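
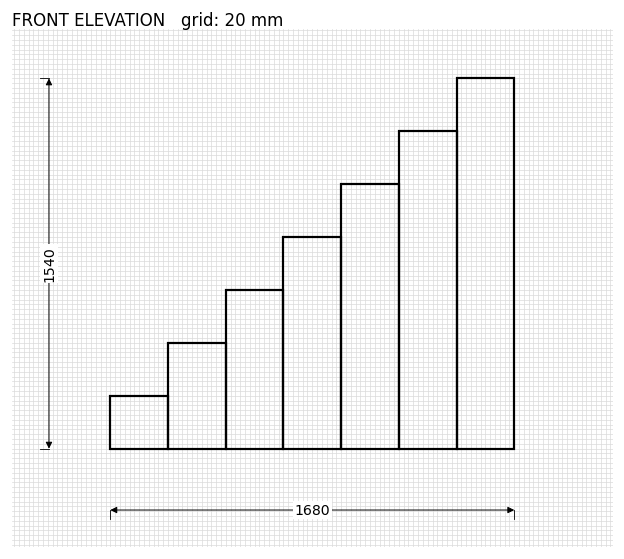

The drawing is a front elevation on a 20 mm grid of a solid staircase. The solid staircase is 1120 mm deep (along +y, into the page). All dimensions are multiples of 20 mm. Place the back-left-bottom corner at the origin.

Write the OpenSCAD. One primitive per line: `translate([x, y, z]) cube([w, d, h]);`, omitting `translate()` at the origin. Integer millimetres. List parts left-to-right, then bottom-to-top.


cube([240, 1120, 220]);
translate([240, 0, 0]) cube([240, 1120, 440]);
translate([480, 0, 0]) cube([240, 1120, 660]);
translate([720, 0, 0]) cube([240, 1120, 880]);
translate([960, 0, 0]) cube([240, 1120, 1100]);
translate([1200, 0, 0]) cube([240, 1120, 1320]);
translate([1440, 0, 0]) cube([240, 1120, 1540]);


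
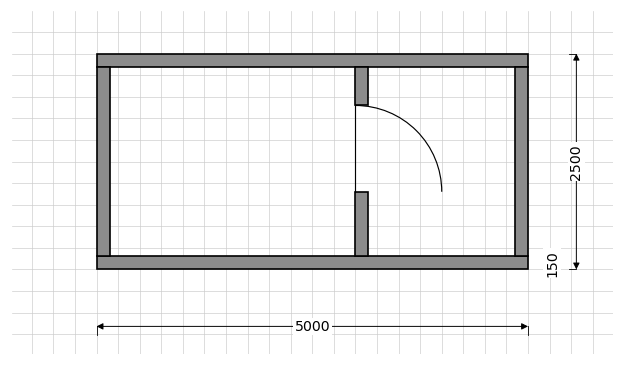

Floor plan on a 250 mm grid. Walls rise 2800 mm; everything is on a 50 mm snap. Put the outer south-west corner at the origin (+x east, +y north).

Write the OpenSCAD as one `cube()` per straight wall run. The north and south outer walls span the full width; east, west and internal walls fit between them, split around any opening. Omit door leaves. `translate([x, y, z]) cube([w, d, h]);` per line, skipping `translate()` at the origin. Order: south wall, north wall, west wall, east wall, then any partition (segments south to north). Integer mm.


cube([5000, 150, 2800]);
translate([0, 2350, 0]) cube([5000, 150, 2800]);
translate([0, 150, 0]) cube([150, 2200, 2800]);
translate([4850, 150, 0]) cube([150, 2200, 2800]);
translate([3000, 150, 0]) cube([150, 750, 2800]);
translate([3000, 1900, 0]) cube([150, 450, 2800]);


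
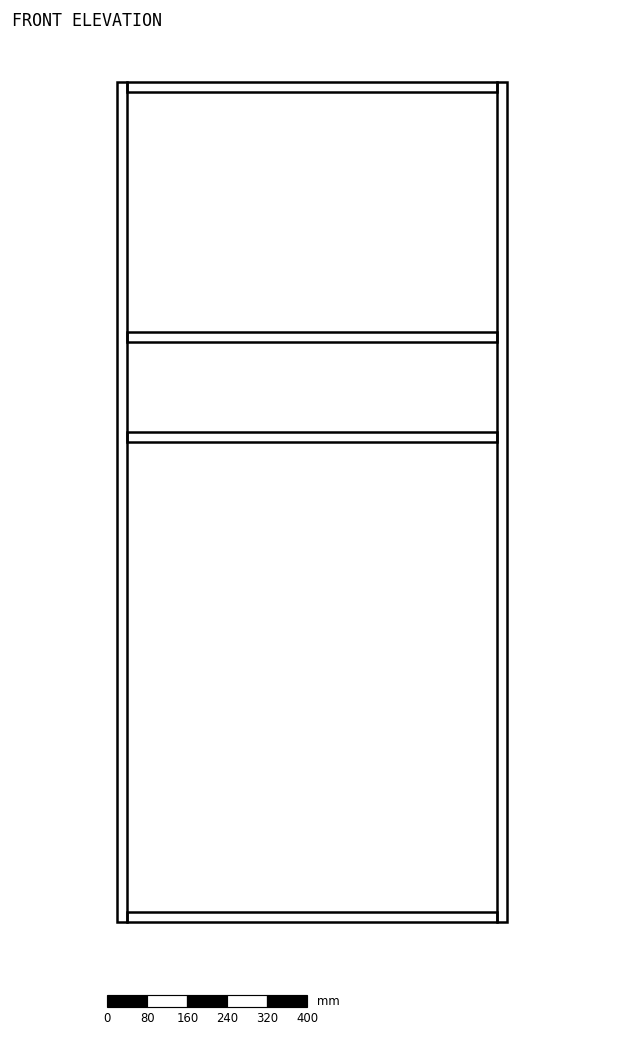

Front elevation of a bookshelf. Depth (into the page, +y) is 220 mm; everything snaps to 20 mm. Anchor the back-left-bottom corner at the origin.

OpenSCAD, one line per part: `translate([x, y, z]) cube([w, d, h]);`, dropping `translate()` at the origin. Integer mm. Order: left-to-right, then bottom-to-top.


cube([20, 220, 1680]);
translate([20, 0, 0]) cube([740, 220, 20]);
translate([20, 0, 960]) cube([740, 220, 20]);
translate([20, 0, 1160]) cube([740, 220, 20]);
translate([20, 0, 1660]) cube([740, 220, 20]);
translate([760, 0, 0]) cube([20, 220, 1680]);


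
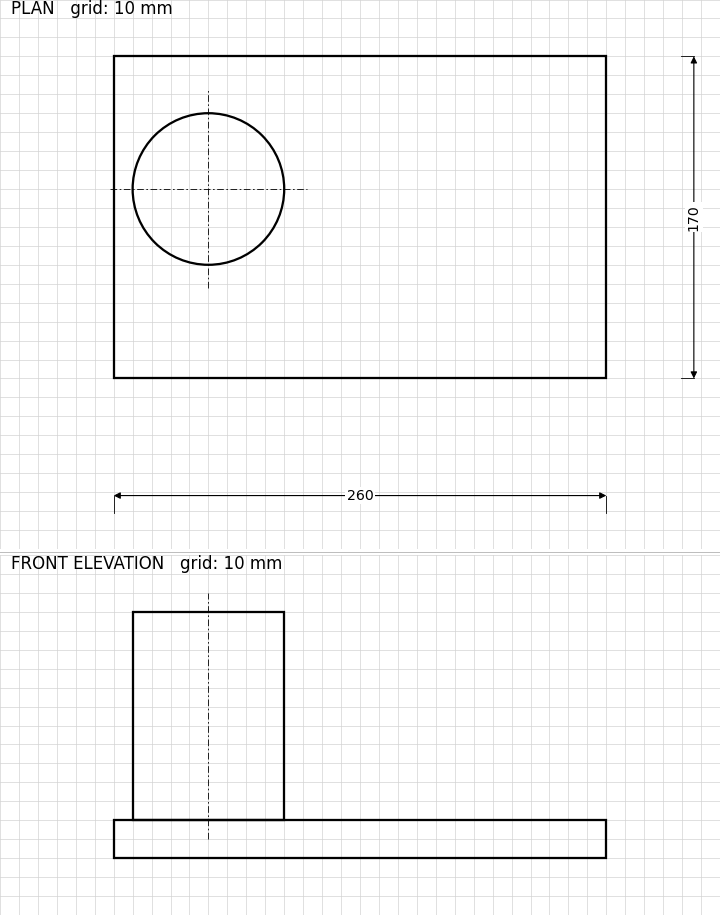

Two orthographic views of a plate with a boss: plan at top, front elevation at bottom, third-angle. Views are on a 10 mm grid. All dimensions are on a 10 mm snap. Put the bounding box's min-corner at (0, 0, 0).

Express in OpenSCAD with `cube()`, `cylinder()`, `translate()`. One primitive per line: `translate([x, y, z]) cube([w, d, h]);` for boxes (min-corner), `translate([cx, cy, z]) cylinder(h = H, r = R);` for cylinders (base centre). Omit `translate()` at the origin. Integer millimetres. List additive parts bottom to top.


cube([260, 170, 20]);
translate([50, 100, 20]) cylinder(h = 110, r = 40);


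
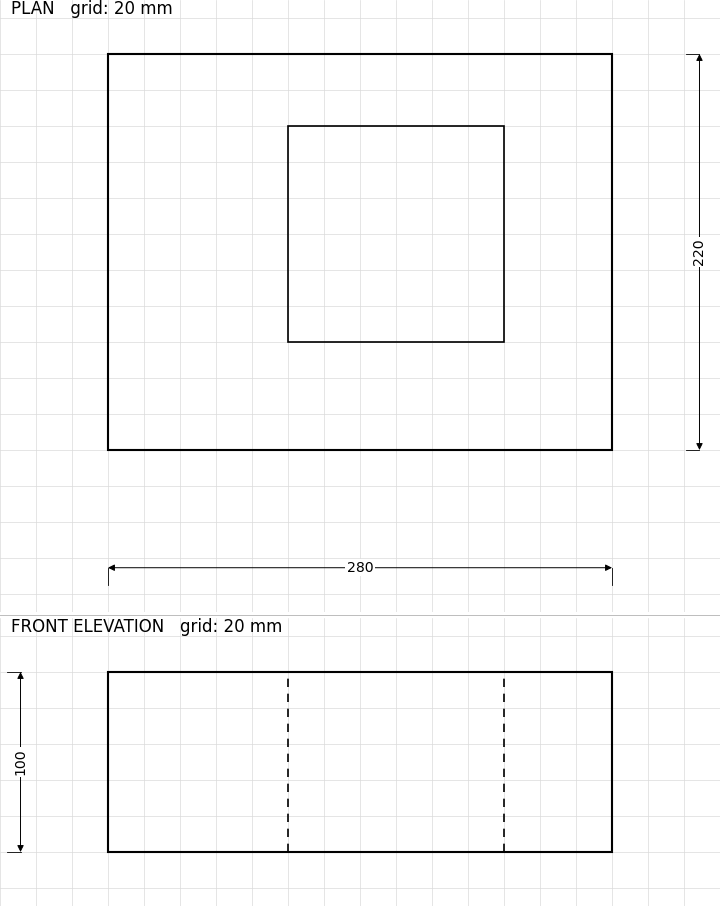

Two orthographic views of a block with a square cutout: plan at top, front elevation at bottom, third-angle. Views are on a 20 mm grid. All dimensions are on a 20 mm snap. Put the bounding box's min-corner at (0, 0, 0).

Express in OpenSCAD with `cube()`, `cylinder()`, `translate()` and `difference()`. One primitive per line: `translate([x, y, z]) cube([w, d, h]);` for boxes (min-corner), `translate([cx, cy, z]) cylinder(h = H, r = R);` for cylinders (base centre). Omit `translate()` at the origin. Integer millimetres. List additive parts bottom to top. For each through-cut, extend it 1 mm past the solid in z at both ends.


difference() {
  cube([280, 220, 100]);
  translate([100, 60, -1]) cube([120, 120, 102]);
}


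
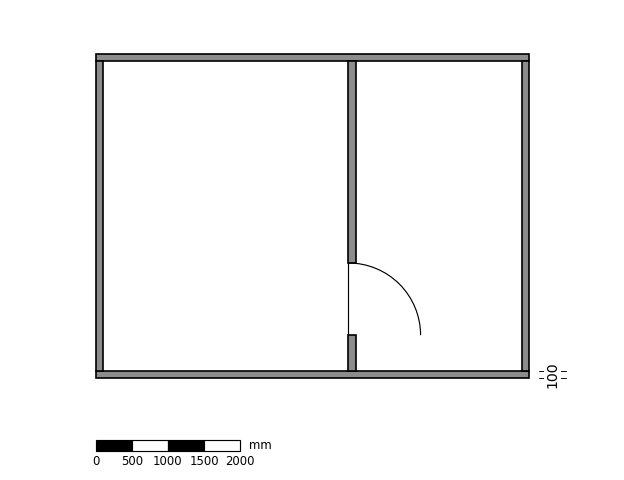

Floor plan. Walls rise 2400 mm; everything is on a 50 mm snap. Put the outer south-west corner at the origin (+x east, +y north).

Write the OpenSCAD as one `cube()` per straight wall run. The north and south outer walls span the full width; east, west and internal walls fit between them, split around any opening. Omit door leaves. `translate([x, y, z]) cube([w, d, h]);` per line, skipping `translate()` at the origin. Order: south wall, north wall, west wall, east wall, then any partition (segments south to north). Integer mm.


cube([6000, 100, 2400]);
translate([0, 4400, 0]) cube([6000, 100, 2400]);
translate([0, 100, 0]) cube([100, 4300, 2400]);
translate([5900, 100, 0]) cube([100, 4300, 2400]);
translate([3500, 100, 0]) cube([100, 500, 2400]);
translate([3500, 1600, 0]) cube([100, 2800, 2400]);


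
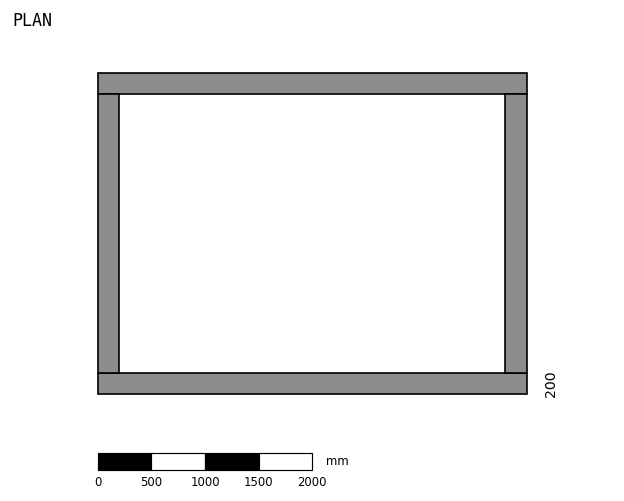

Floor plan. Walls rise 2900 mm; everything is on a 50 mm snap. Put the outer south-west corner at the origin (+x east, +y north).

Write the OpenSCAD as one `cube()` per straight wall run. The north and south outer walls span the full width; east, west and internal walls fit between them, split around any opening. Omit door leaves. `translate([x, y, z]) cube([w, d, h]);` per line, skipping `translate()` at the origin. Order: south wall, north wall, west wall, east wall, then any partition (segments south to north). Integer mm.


cube([4000, 200, 2900]);
translate([0, 2800, 0]) cube([4000, 200, 2900]);
translate([0, 200, 0]) cube([200, 2600, 2900]);
translate([3800, 200, 0]) cube([200, 2600, 2900]);


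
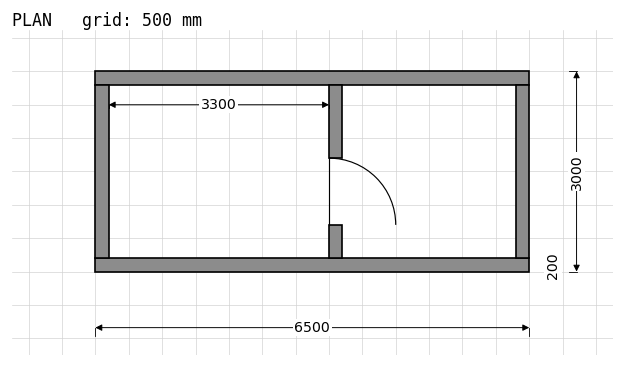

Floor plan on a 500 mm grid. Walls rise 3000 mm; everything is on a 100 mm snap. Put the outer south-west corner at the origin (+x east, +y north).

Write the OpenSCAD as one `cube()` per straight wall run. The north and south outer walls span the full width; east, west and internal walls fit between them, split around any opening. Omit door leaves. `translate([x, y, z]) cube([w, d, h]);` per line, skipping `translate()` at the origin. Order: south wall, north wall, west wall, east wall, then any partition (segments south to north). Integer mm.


cube([6500, 200, 3000]);
translate([0, 2800, 0]) cube([6500, 200, 3000]);
translate([0, 200, 0]) cube([200, 2600, 3000]);
translate([6300, 200, 0]) cube([200, 2600, 3000]);
translate([3500, 200, 0]) cube([200, 500, 3000]);
translate([3500, 1700, 0]) cube([200, 1100, 3000]);


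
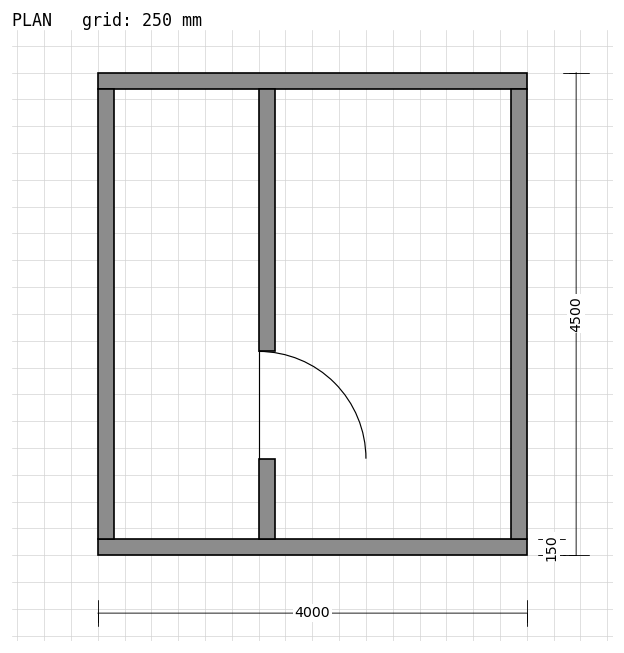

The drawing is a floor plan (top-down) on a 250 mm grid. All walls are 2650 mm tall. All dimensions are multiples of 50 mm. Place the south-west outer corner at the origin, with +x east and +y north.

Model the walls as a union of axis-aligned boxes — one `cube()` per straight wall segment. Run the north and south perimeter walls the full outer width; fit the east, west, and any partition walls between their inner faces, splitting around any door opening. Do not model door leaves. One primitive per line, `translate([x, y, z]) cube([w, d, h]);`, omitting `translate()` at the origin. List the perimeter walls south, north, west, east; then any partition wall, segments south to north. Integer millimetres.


cube([4000, 150, 2650]);
translate([0, 4350, 0]) cube([4000, 150, 2650]);
translate([0, 150, 0]) cube([150, 4200, 2650]);
translate([3850, 150, 0]) cube([150, 4200, 2650]);
translate([1500, 150, 0]) cube([150, 750, 2650]);
translate([1500, 1900, 0]) cube([150, 2450, 2650]);


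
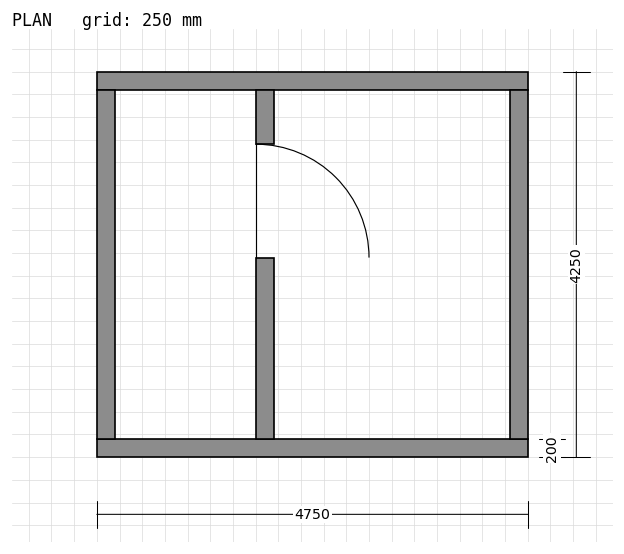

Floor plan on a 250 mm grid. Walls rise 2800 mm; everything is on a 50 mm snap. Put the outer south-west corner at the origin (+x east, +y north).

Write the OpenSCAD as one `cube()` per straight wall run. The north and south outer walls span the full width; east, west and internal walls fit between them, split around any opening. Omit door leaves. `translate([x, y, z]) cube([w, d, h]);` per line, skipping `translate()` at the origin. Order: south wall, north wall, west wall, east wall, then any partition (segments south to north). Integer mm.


cube([4750, 200, 2800]);
translate([0, 4050, 0]) cube([4750, 200, 2800]);
translate([0, 200, 0]) cube([200, 3850, 2800]);
translate([4550, 200, 0]) cube([200, 3850, 2800]);
translate([1750, 200, 0]) cube([200, 2000, 2800]);
translate([1750, 3450, 0]) cube([200, 600, 2800]);


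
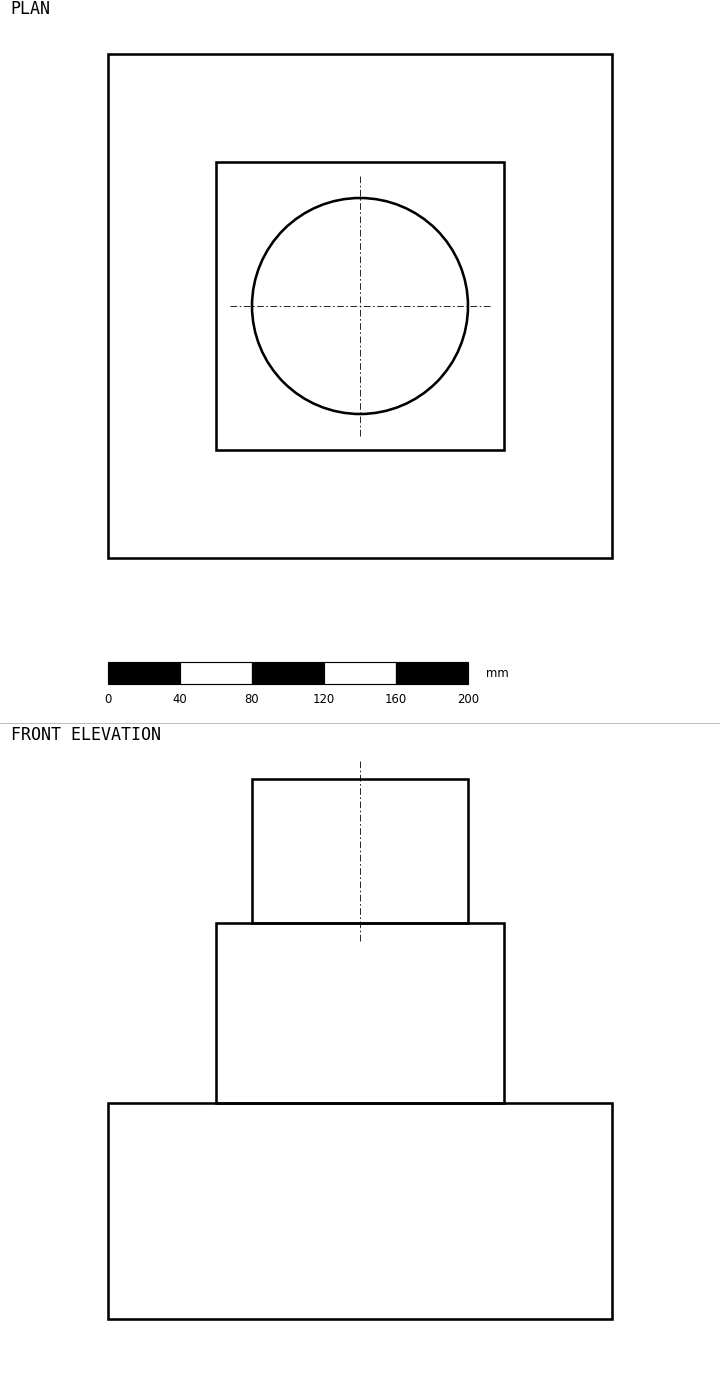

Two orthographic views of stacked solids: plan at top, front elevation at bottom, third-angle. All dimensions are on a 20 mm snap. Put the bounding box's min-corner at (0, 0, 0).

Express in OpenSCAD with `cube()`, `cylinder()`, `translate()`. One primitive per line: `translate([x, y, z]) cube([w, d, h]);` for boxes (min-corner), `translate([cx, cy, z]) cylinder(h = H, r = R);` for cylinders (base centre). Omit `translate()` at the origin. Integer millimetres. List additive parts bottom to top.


cube([280, 280, 120]);
translate([60, 60, 120]) cube([160, 160, 100]);
translate([140, 140, 220]) cylinder(h = 80, r = 60);


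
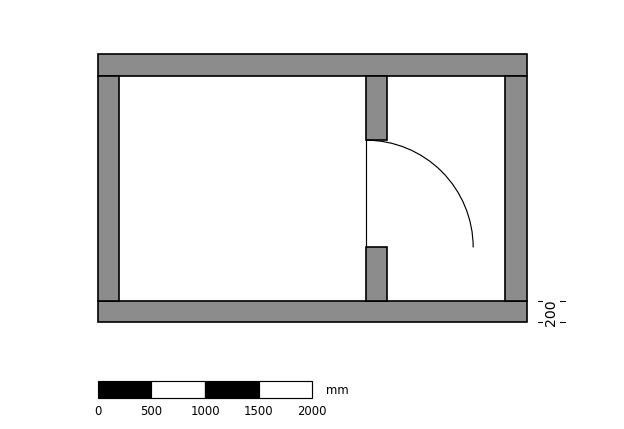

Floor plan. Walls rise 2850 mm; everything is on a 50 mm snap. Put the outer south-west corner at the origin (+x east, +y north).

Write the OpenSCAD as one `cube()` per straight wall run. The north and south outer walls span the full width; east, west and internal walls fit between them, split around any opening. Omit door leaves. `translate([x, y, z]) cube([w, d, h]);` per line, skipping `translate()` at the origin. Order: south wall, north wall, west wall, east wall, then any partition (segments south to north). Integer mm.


cube([4000, 200, 2850]);
translate([0, 2300, 0]) cube([4000, 200, 2850]);
translate([0, 200, 0]) cube([200, 2100, 2850]);
translate([3800, 200, 0]) cube([200, 2100, 2850]);
translate([2500, 200, 0]) cube([200, 500, 2850]);
translate([2500, 1700, 0]) cube([200, 600, 2850]);


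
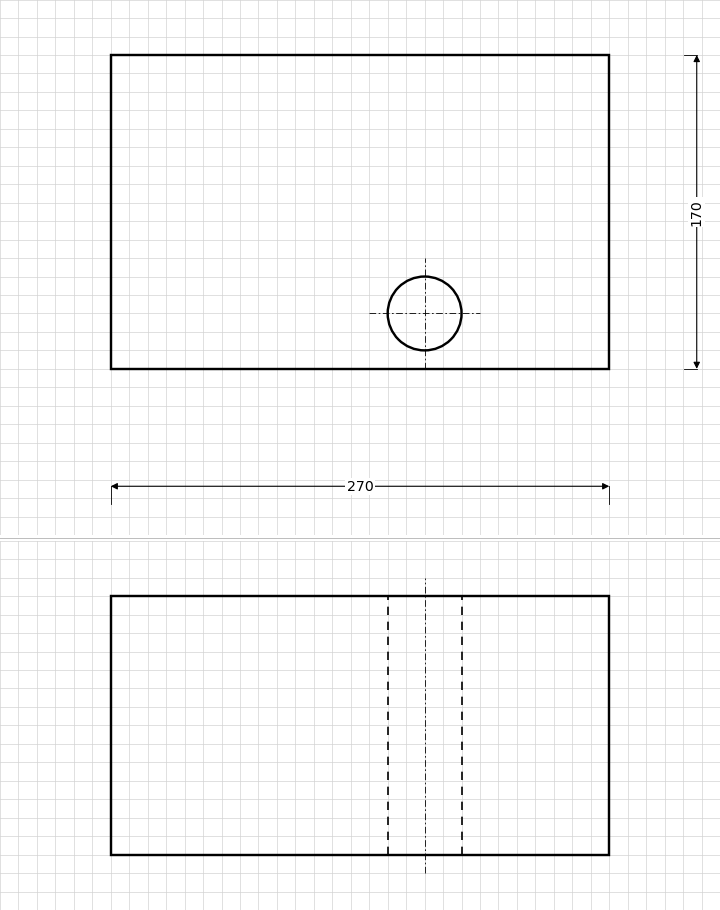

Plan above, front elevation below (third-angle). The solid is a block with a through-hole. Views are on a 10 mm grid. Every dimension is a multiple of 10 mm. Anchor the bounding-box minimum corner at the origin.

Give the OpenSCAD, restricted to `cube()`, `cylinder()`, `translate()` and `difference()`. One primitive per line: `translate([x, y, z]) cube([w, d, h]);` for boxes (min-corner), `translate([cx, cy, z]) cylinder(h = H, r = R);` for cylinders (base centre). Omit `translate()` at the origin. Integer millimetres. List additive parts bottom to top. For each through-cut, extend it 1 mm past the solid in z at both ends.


difference() {
  cube([270, 170, 140]);
  translate([170, 30, -1]) cylinder(h = 142, r = 20);
}


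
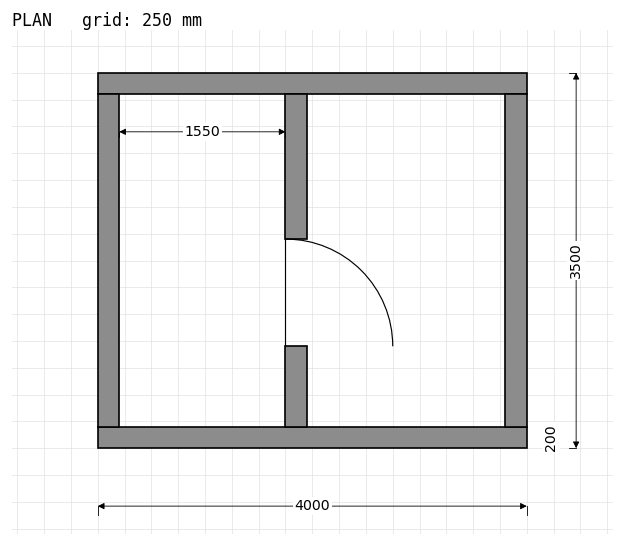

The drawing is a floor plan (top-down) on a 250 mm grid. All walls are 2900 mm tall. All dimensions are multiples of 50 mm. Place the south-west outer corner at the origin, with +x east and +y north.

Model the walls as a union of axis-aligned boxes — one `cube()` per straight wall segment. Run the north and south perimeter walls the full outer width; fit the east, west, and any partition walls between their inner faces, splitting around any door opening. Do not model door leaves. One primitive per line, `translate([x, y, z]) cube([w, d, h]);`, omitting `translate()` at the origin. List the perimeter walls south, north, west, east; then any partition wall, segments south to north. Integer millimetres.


cube([4000, 200, 2900]);
translate([0, 3300, 0]) cube([4000, 200, 2900]);
translate([0, 200, 0]) cube([200, 3100, 2900]);
translate([3800, 200, 0]) cube([200, 3100, 2900]);
translate([1750, 200, 0]) cube([200, 750, 2900]);
translate([1750, 1950, 0]) cube([200, 1350, 2900]);


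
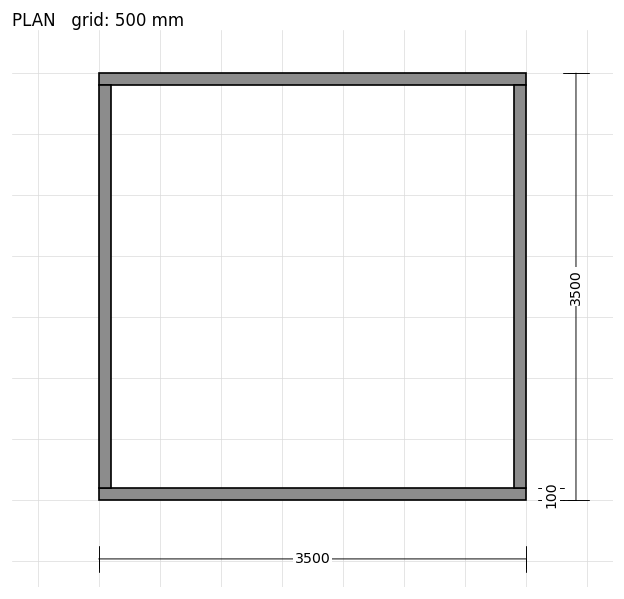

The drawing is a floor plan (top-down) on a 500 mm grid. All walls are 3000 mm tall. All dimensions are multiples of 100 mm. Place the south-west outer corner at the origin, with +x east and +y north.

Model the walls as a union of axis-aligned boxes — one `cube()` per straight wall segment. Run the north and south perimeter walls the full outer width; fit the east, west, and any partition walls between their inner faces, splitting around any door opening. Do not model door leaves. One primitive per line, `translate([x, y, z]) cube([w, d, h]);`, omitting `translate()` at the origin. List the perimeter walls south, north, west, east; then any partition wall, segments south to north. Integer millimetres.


cube([3500, 100, 3000]);
translate([0, 3400, 0]) cube([3500, 100, 3000]);
translate([0, 100, 0]) cube([100, 3300, 3000]);
translate([3400, 100, 0]) cube([100, 3300, 3000]);


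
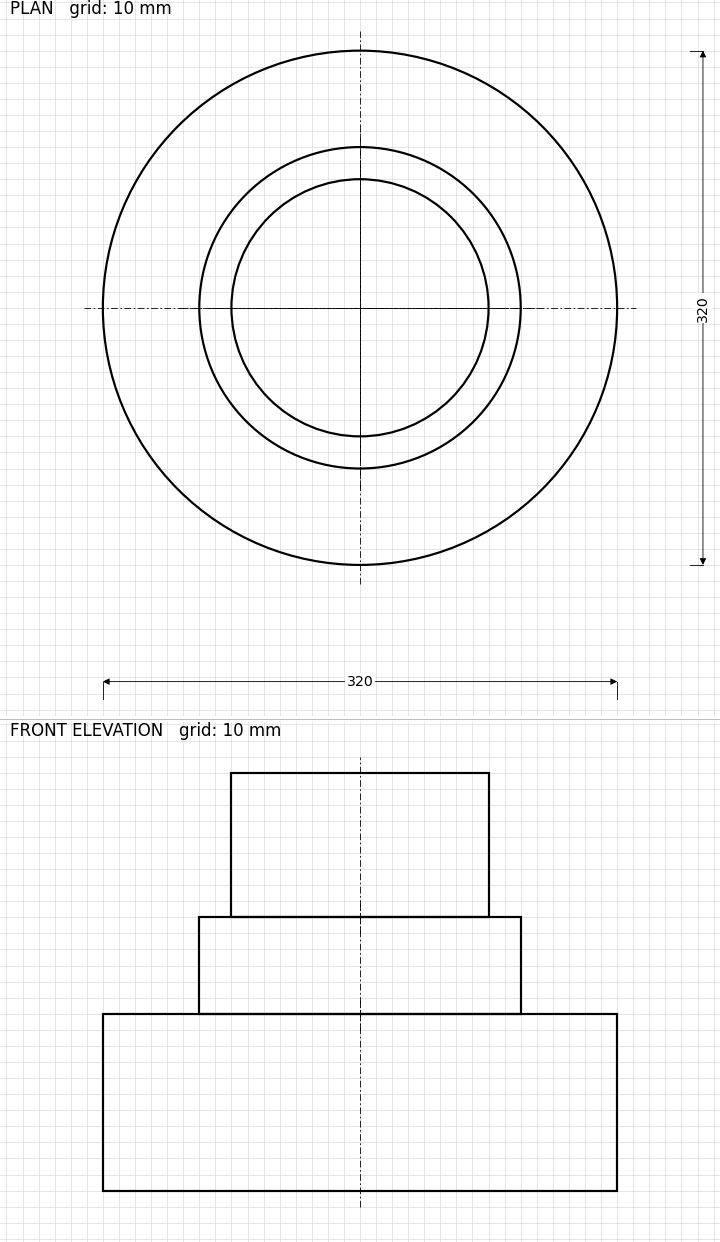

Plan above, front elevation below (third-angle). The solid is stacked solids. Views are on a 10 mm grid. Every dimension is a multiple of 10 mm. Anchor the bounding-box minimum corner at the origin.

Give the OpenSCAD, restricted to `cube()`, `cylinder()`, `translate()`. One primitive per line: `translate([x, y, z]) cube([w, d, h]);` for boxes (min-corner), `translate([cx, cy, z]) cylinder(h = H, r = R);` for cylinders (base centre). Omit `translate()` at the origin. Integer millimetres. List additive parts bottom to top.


translate([160, 160, 0]) cylinder(h = 110, r = 160);
translate([160, 160, 110]) cylinder(h = 60, r = 100);
translate([160, 160, 170]) cylinder(h = 90, r = 80);


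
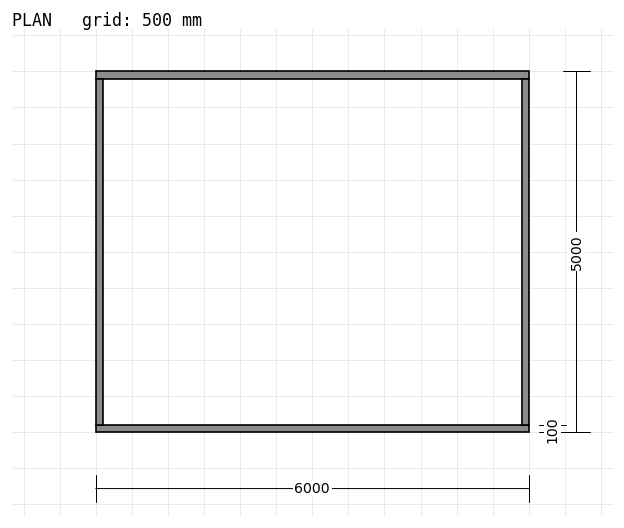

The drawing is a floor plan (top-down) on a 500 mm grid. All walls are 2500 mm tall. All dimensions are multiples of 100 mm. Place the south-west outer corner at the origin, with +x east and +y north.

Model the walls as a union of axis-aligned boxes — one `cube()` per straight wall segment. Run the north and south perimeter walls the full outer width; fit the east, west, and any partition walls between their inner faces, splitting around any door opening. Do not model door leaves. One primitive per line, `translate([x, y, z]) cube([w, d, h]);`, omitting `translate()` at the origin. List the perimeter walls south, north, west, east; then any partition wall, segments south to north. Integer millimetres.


cube([6000, 100, 2500]);
translate([0, 4900, 0]) cube([6000, 100, 2500]);
translate([0, 100, 0]) cube([100, 4800, 2500]);
translate([5900, 100, 0]) cube([100, 4800, 2500]);


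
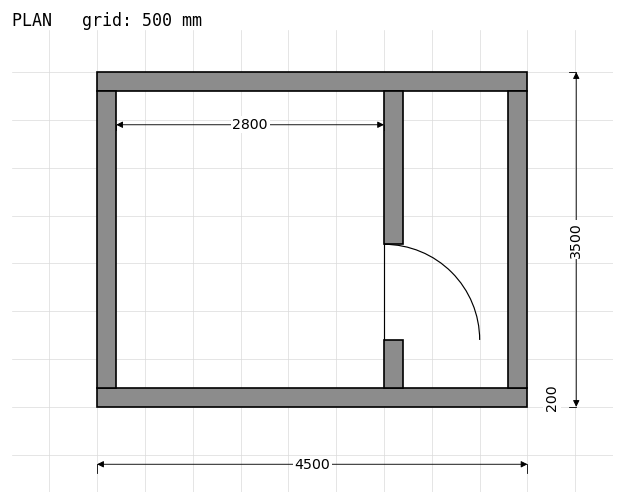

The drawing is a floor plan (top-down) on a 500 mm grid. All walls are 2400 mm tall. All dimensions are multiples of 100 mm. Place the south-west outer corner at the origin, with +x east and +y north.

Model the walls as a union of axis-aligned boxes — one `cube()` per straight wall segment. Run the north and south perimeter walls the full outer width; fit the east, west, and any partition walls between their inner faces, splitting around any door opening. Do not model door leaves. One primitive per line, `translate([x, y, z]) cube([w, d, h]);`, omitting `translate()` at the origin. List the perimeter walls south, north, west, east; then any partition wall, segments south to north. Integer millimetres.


cube([4500, 200, 2400]);
translate([0, 3300, 0]) cube([4500, 200, 2400]);
translate([0, 200, 0]) cube([200, 3100, 2400]);
translate([4300, 200, 0]) cube([200, 3100, 2400]);
translate([3000, 200, 0]) cube([200, 500, 2400]);
translate([3000, 1700, 0]) cube([200, 1600, 2400]);


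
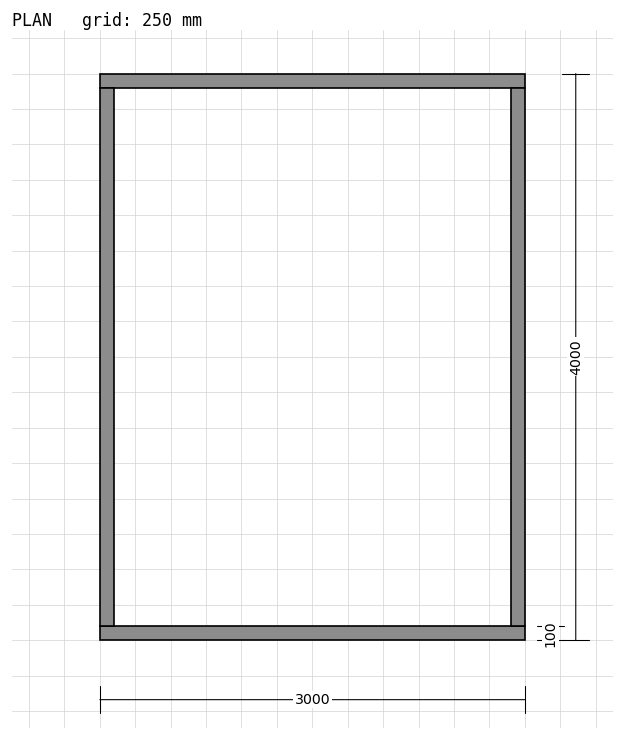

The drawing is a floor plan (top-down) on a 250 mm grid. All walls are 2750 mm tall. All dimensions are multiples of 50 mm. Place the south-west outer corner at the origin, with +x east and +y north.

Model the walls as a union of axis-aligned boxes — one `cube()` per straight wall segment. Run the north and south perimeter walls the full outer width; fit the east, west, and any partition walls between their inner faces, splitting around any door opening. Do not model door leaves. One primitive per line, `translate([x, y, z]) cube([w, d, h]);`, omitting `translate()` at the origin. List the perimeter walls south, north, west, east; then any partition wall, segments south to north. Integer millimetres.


cube([3000, 100, 2750]);
translate([0, 3900, 0]) cube([3000, 100, 2750]);
translate([0, 100, 0]) cube([100, 3800, 2750]);
translate([2900, 100, 0]) cube([100, 3800, 2750]);


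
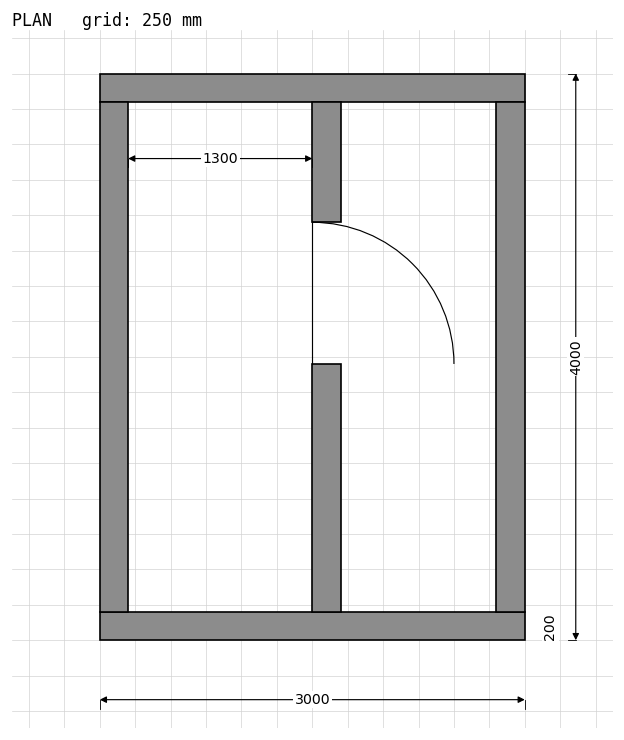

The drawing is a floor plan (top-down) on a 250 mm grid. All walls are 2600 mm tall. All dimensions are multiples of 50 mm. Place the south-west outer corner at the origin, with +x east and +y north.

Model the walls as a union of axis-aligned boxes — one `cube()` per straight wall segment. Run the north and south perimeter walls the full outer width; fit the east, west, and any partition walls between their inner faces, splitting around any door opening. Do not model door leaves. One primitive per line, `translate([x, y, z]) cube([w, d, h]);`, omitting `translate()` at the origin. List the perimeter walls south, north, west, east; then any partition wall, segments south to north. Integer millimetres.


cube([3000, 200, 2600]);
translate([0, 3800, 0]) cube([3000, 200, 2600]);
translate([0, 200, 0]) cube([200, 3600, 2600]);
translate([2800, 200, 0]) cube([200, 3600, 2600]);
translate([1500, 200, 0]) cube([200, 1750, 2600]);
translate([1500, 2950, 0]) cube([200, 850, 2600]);


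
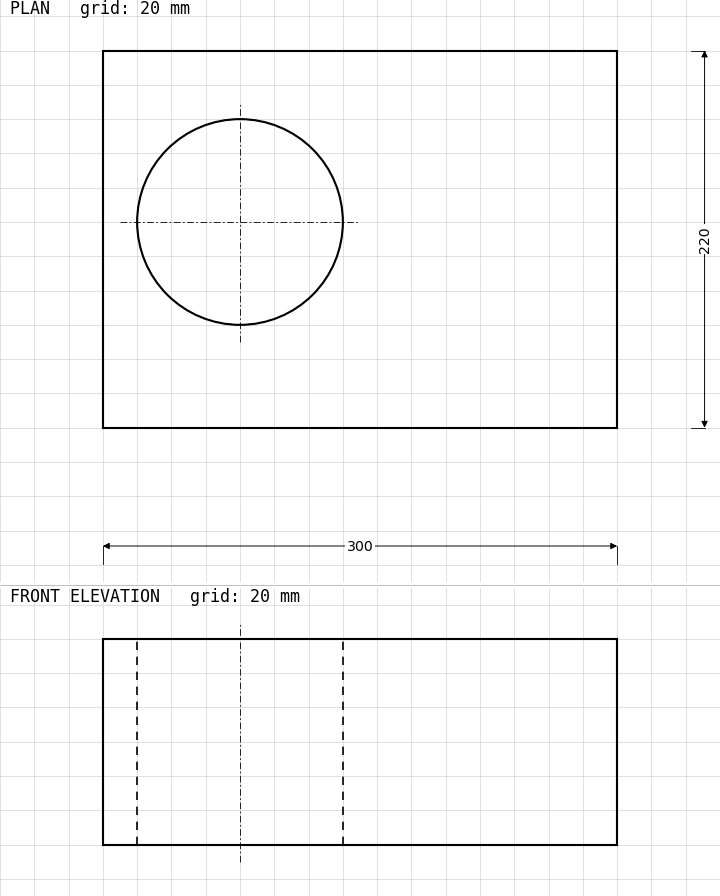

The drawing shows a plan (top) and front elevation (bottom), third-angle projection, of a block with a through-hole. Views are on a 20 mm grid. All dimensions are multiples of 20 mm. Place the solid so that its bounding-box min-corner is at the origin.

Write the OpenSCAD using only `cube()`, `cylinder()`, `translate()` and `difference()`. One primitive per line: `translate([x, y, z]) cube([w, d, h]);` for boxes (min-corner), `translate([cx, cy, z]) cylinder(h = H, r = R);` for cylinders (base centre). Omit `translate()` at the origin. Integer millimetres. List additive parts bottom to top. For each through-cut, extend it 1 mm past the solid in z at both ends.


difference() {
  cube([300, 220, 120]);
  translate([80, 120, -1]) cylinder(h = 122, r = 60);
}


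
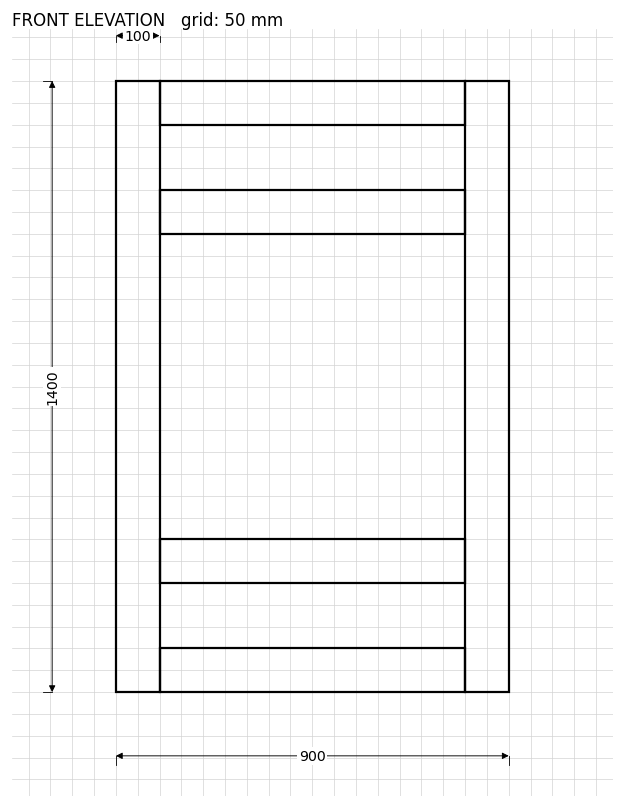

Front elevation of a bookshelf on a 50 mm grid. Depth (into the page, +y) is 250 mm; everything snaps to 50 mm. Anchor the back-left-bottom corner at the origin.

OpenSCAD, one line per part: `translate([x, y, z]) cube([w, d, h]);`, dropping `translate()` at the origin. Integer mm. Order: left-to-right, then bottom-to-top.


cube([100, 250, 1400]);
translate([100, 0, 0]) cube([700, 250, 100]);
translate([100, 0, 250]) cube([700, 250, 100]);
translate([100, 0, 1050]) cube([700, 250, 100]);
translate([100, 0, 1300]) cube([700, 250, 100]);
translate([800, 0, 0]) cube([100, 250, 1400]);


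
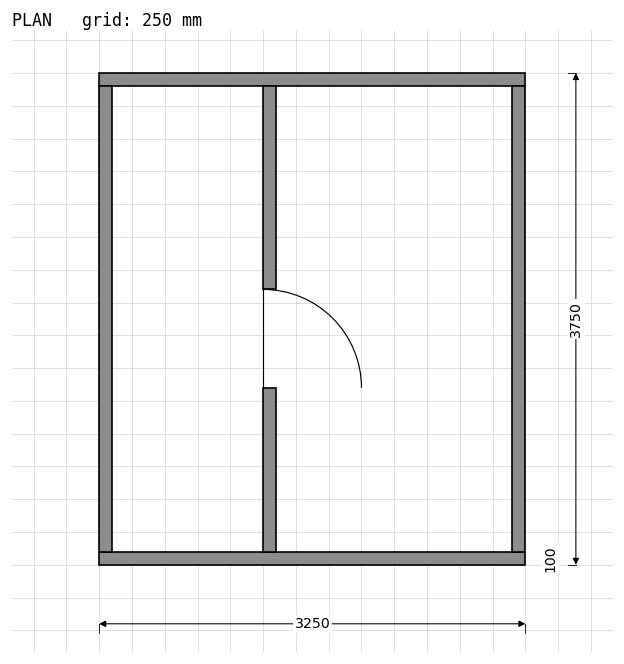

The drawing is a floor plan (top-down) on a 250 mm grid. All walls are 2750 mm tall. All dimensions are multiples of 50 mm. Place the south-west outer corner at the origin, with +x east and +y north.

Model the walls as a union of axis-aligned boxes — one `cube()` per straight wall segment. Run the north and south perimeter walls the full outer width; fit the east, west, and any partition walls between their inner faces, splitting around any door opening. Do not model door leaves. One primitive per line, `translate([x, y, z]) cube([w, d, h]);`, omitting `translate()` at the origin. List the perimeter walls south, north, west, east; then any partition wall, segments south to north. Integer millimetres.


cube([3250, 100, 2750]);
translate([0, 3650, 0]) cube([3250, 100, 2750]);
translate([0, 100, 0]) cube([100, 3550, 2750]);
translate([3150, 100, 0]) cube([100, 3550, 2750]);
translate([1250, 100, 0]) cube([100, 1250, 2750]);
translate([1250, 2100, 0]) cube([100, 1550, 2750]);


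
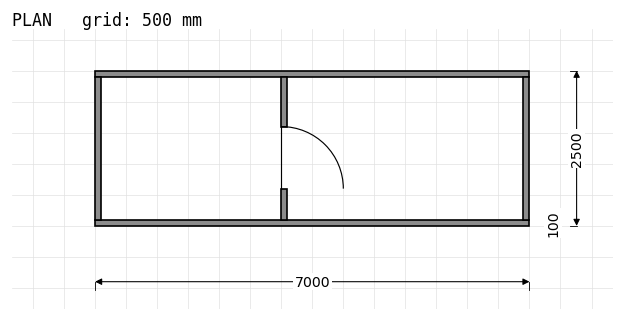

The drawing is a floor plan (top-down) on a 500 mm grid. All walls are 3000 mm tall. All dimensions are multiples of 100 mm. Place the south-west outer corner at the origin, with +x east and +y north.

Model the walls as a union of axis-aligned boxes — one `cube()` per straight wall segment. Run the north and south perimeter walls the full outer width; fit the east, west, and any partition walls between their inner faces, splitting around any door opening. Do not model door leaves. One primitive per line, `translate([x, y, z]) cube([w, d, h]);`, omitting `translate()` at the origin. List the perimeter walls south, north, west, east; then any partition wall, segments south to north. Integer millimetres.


cube([7000, 100, 3000]);
translate([0, 2400, 0]) cube([7000, 100, 3000]);
translate([0, 100, 0]) cube([100, 2300, 3000]);
translate([6900, 100, 0]) cube([100, 2300, 3000]);
translate([3000, 100, 0]) cube([100, 500, 3000]);
translate([3000, 1600, 0]) cube([100, 800, 3000]);


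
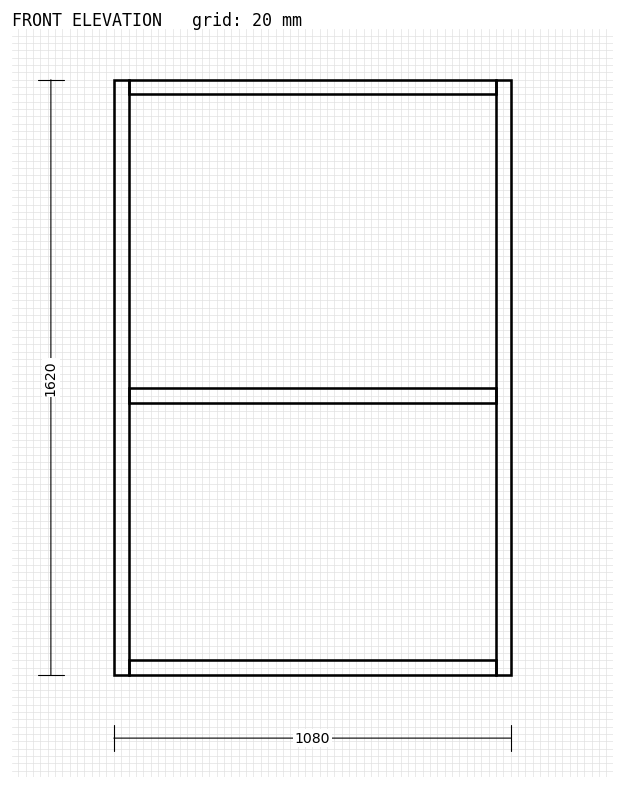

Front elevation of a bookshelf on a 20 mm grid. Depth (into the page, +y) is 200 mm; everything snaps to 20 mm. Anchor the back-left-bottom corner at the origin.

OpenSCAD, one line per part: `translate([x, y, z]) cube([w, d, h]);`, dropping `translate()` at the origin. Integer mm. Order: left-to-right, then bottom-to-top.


cube([40, 200, 1620]);
translate([40, 0, 0]) cube([1000, 200, 40]);
translate([40, 0, 740]) cube([1000, 200, 40]);
translate([40, 0, 1580]) cube([1000, 200, 40]);
translate([1040, 0, 0]) cube([40, 200, 1620]);


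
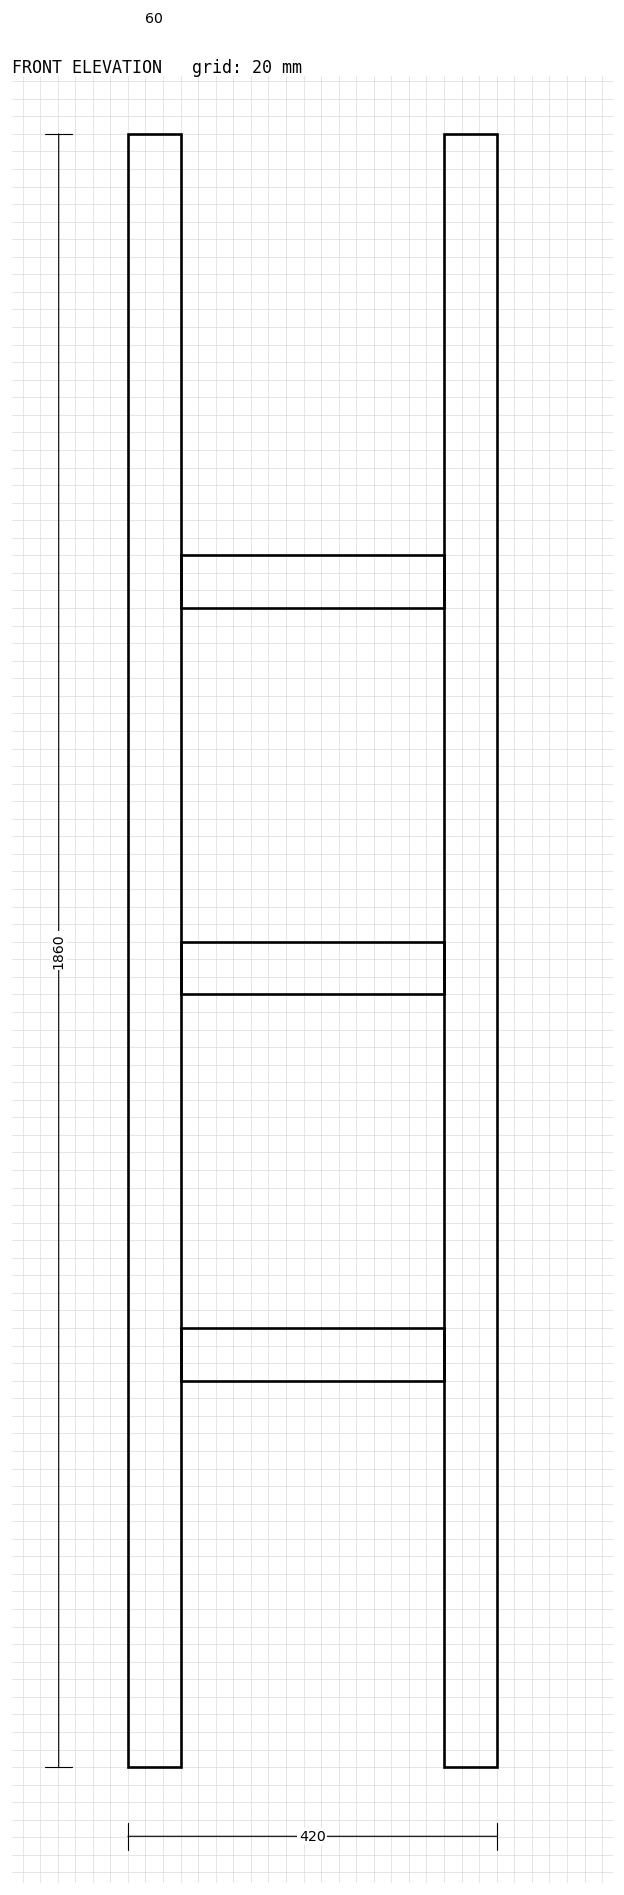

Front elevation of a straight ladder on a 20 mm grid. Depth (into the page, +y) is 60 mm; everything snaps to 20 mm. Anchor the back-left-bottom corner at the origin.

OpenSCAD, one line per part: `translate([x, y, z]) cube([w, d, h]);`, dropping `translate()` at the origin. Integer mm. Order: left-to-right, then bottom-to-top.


cube([60, 60, 1860]);
translate([60, 0, 440]) cube([300, 60, 60]);
translate([60, 0, 880]) cube([300, 60, 60]);
translate([60, 0, 1320]) cube([300, 60, 60]);
translate([360, 0, 0]) cube([60, 60, 1860]);


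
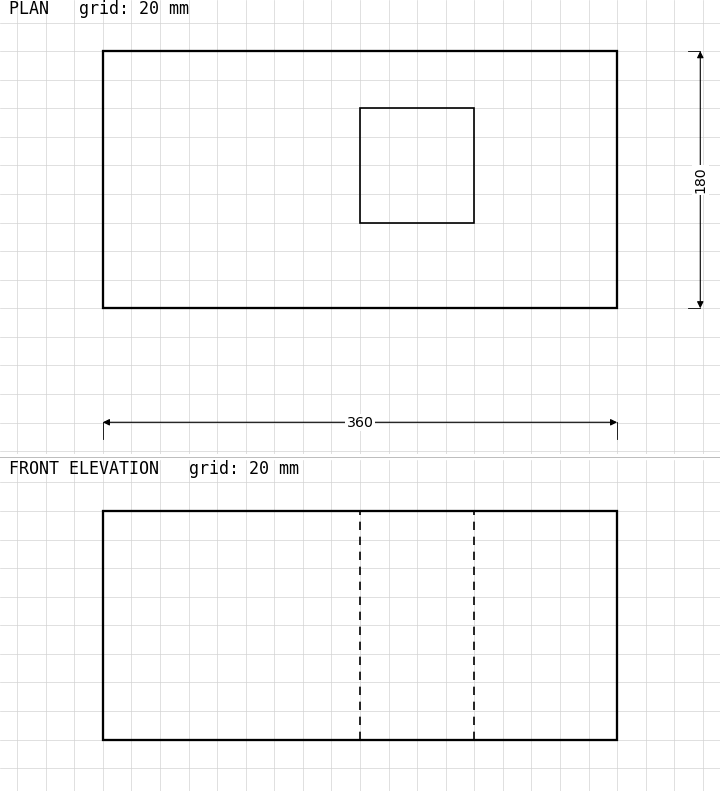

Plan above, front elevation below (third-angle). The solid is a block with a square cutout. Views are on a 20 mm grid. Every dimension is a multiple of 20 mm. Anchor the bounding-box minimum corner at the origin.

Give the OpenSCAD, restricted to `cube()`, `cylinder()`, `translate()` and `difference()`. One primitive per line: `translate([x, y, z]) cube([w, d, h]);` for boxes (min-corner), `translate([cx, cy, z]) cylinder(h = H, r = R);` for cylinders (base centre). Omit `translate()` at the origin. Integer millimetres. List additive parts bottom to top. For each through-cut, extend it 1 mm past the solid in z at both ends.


difference() {
  cube([360, 180, 160]);
  translate([180, 60, -1]) cube([80, 80, 162]);
}


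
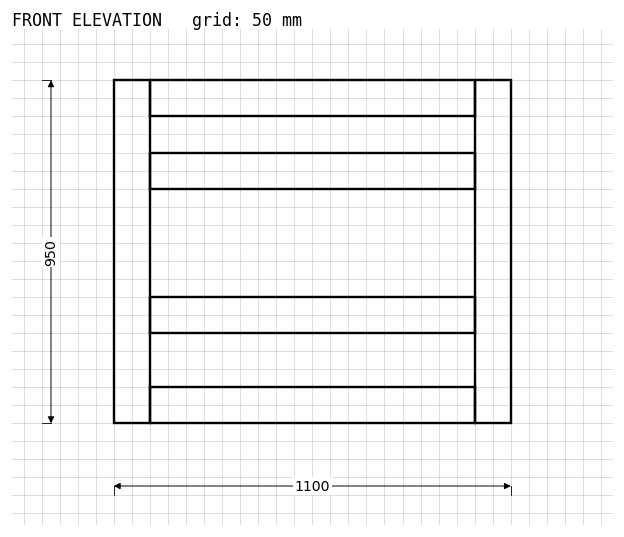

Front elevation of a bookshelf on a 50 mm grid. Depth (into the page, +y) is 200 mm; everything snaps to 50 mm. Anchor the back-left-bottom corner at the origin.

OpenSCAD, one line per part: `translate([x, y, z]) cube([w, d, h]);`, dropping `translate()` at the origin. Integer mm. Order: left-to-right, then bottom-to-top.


cube([100, 200, 950]);
translate([100, 0, 0]) cube([900, 200, 100]);
translate([100, 0, 250]) cube([900, 200, 100]);
translate([100, 0, 650]) cube([900, 200, 100]);
translate([100, 0, 850]) cube([900, 200, 100]);
translate([1000, 0, 0]) cube([100, 200, 950]);


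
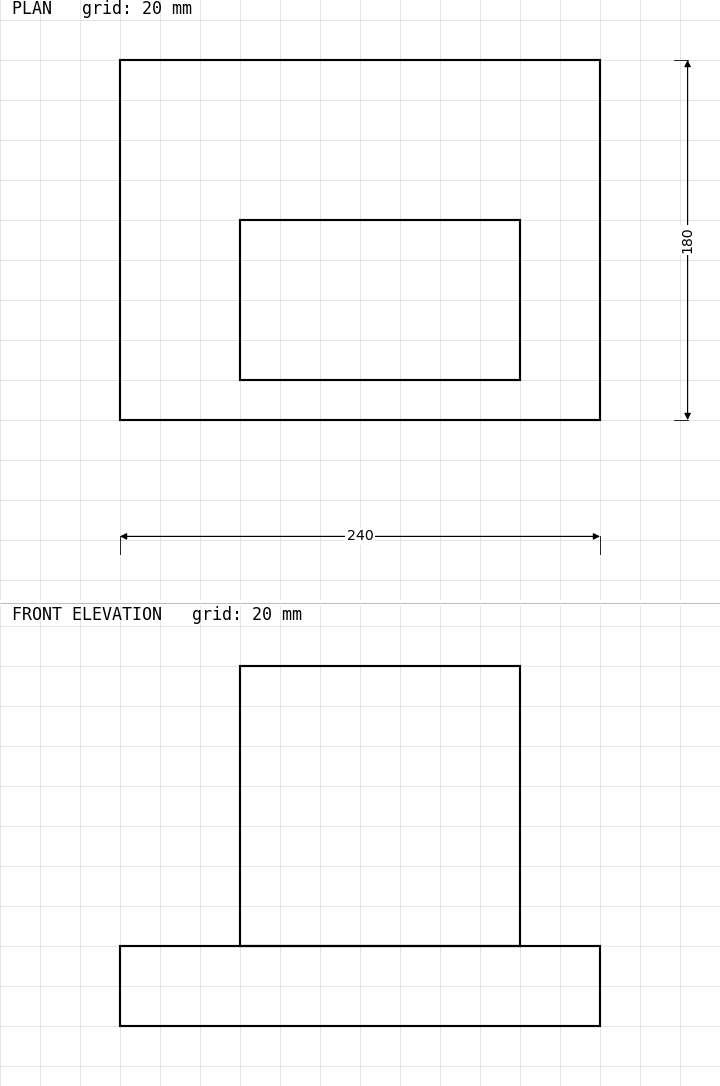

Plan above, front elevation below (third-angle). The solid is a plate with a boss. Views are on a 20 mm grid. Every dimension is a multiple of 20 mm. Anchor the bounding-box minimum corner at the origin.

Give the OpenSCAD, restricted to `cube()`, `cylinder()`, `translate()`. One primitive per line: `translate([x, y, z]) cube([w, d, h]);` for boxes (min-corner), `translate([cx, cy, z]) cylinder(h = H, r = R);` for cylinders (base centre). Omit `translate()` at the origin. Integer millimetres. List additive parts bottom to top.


cube([240, 180, 40]);
translate([60, 20, 40]) cube([140, 80, 140]);


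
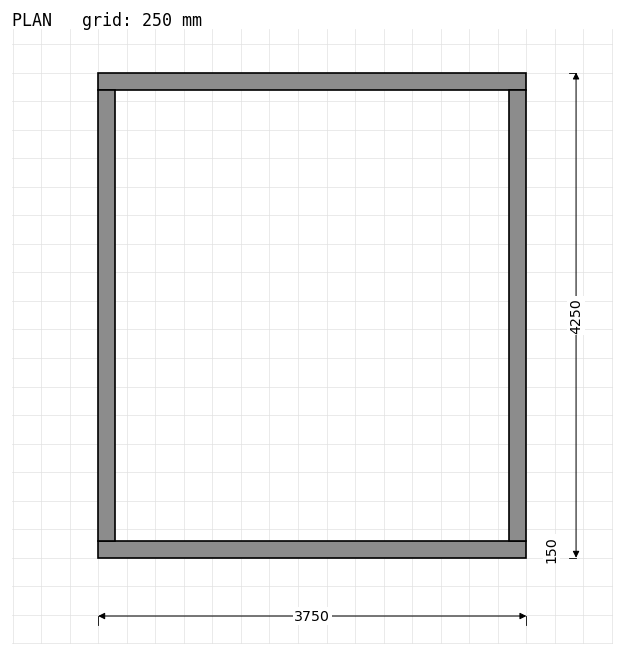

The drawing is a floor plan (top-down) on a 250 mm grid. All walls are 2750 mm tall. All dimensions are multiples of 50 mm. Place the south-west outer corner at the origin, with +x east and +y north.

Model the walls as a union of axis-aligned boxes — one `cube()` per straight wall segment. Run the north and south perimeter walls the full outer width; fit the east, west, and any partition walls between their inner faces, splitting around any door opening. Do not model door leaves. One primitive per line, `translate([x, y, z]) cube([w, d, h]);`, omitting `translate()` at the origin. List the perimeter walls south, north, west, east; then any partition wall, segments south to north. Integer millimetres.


cube([3750, 150, 2750]);
translate([0, 4100, 0]) cube([3750, 150, 2750]);
translate([0, 150, 0]) cube([150, 3950, 2750]);
translate([3600, 150, 0]) cube([150, 3950, 2750]);


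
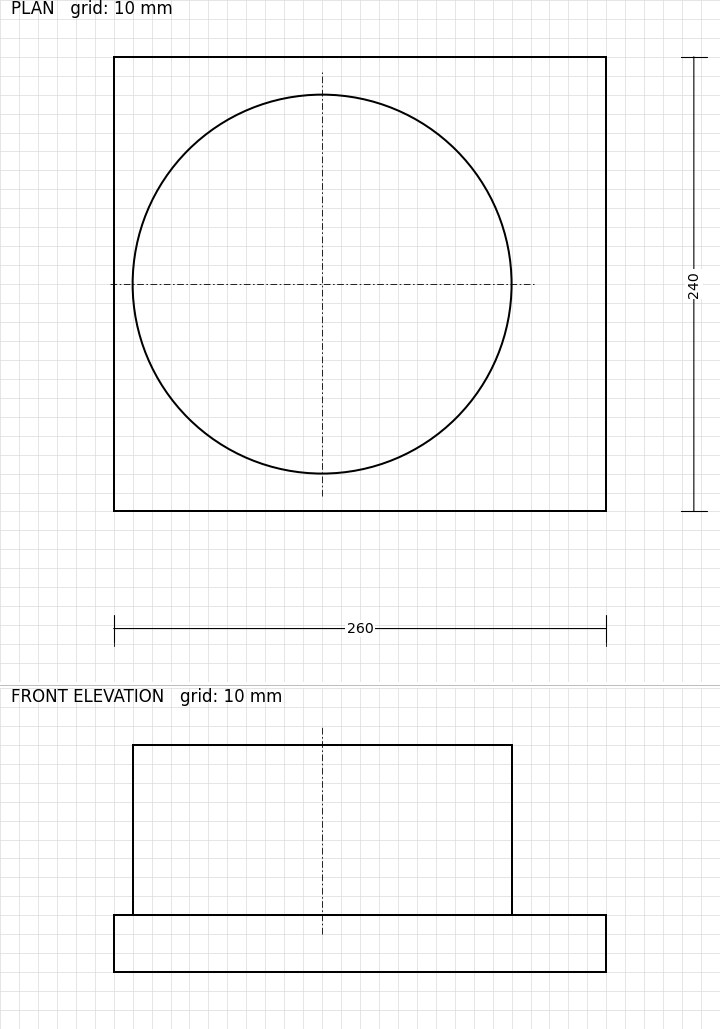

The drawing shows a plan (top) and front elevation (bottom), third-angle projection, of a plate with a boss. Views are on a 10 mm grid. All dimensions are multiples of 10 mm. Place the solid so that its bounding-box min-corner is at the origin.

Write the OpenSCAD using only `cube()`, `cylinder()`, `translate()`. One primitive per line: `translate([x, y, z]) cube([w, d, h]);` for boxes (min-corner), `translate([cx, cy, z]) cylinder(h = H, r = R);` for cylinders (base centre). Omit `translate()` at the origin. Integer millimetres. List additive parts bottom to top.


cube([260, 240, 30]);
translate([110, 120, 30]) cylinder(h = 90, r = 100);


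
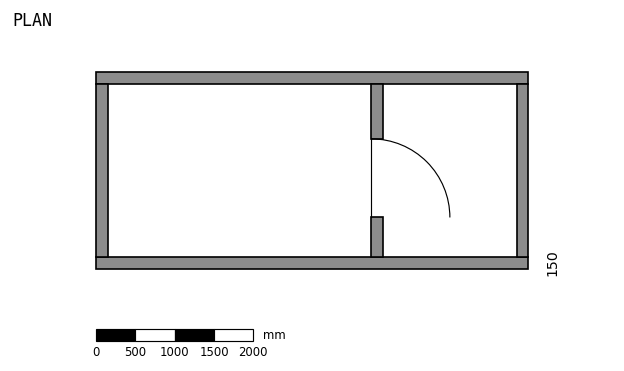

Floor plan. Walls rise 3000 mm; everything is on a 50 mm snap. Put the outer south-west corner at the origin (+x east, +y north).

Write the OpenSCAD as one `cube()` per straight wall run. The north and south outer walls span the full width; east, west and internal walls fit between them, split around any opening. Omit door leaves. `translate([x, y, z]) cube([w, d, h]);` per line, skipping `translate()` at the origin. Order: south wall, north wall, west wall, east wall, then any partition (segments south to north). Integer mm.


cube([5500, 150, 3000]);
translate([0, 2350, 0]) cube([5500, 150, 3000]);
translate([0, 150, 0]) cube([150, 2200, 3000]);
translate([5350, 150, 0]) cube([150, 2200, 3000]);
translate([3500, 150, 0]) cube([150, 500, 3000]);
translate([3500, 1650, 0]) cube([150, 700, 3000]);


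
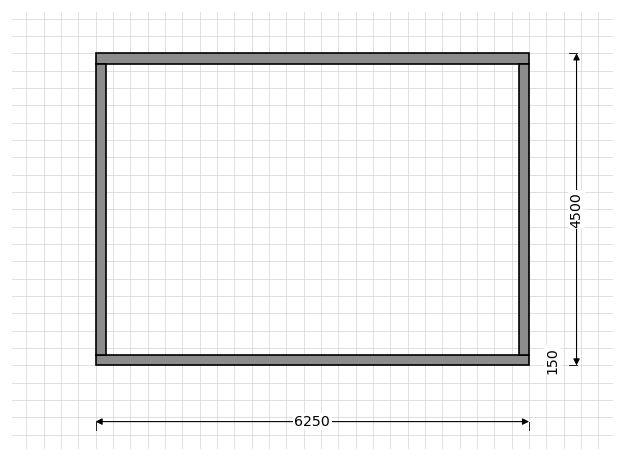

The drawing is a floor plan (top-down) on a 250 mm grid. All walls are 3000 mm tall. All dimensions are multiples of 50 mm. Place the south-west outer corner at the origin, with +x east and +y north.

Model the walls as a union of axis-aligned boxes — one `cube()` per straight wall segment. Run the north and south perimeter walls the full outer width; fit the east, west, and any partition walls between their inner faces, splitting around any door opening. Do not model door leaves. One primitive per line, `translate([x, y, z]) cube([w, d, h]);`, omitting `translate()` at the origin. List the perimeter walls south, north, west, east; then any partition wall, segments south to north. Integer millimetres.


cube([6250, 150, 3000]);
translate([0, 4350, 0]) cube([6250, 150, 3000]);
translate([0, 150, 0]) cube([150, 4200, 3000]);
translate([6100, 150, 0]) cube([150, 4200, 3000]);


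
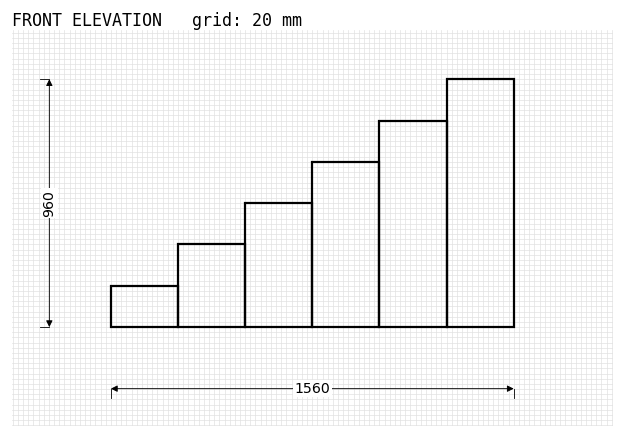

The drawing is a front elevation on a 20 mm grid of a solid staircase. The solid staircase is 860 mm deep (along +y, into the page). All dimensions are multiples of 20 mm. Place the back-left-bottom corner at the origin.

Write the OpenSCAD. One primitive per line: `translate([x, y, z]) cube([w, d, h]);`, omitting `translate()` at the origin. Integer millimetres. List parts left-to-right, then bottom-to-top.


cube([260, 860, 160]);
translate([260, 0, 0]) cube([260, 860, 320]);
translate([520, 0, 0]) cube([260, 860, 480]);
translate([780, 0, 0]) cube([260, 860, 640]);
translate([1040, 0, 0]) cube([260, 860, 800]);
translate([1300, 0, 0]) cube([260, 860, 960]);


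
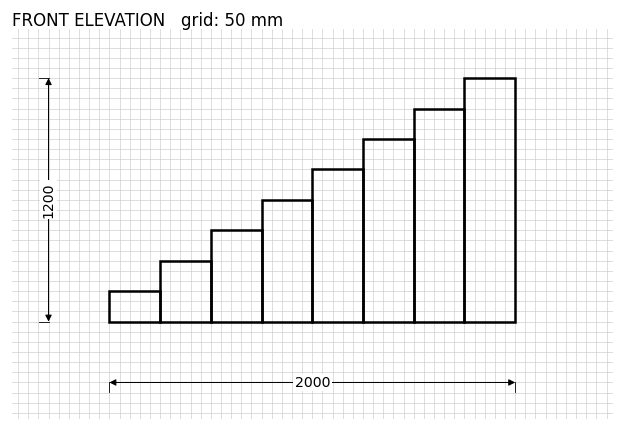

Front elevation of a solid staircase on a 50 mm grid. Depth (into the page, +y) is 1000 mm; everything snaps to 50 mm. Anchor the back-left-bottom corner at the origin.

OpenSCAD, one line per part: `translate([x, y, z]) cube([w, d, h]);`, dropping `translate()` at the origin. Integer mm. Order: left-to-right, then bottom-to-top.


cube([250, 1000, 150]);
translate([250, 0, 0]) cube([250, 1000, 300]);
translate([500, 0, 0]) cube([250, 1000, 450]);
translate([750, 0, 0]) cube([250, 1000, 600]);
translate([1000, 0, 0]) cube([250, 1000, 750]);
translate([1250, 0, 0]) cube([250, 1000, 900]);
translate([1500, 0, 0]) cube([250, 1000, 1050]);
translate([1750, 0, 0]) cube([250, 1000, 1200]);


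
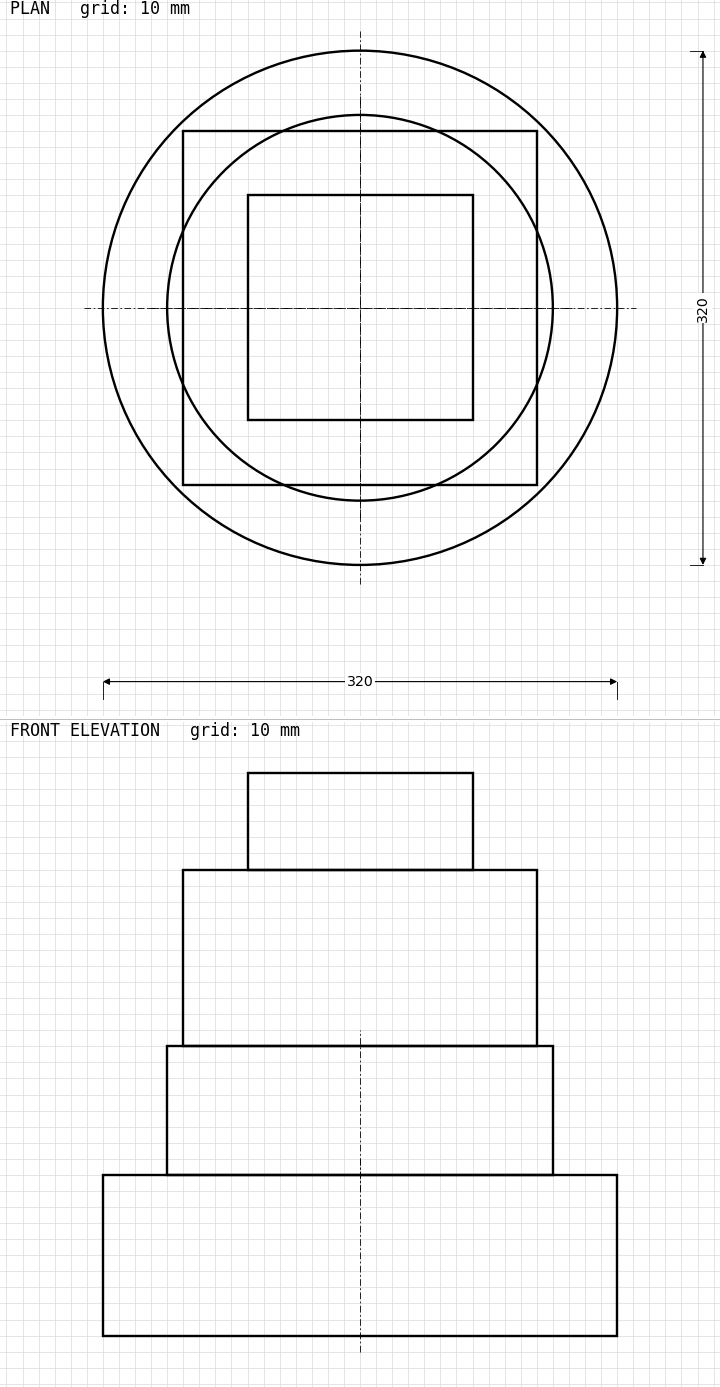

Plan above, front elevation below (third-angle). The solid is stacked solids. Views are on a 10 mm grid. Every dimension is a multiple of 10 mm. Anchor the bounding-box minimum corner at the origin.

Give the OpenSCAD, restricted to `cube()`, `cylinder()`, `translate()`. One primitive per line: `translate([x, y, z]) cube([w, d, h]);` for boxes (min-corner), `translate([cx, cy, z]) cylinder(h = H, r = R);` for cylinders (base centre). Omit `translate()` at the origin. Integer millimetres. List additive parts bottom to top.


translate([160, 160, 0]) cylinder(h = 100, r = 160);
translate([160, 160, 100]) cylinder(h = 80, r = 120);
translate([50, 50, 180]) cube([220, 220, 110]);
translate([90, 90, 290]) cube([140, 140, 60]);


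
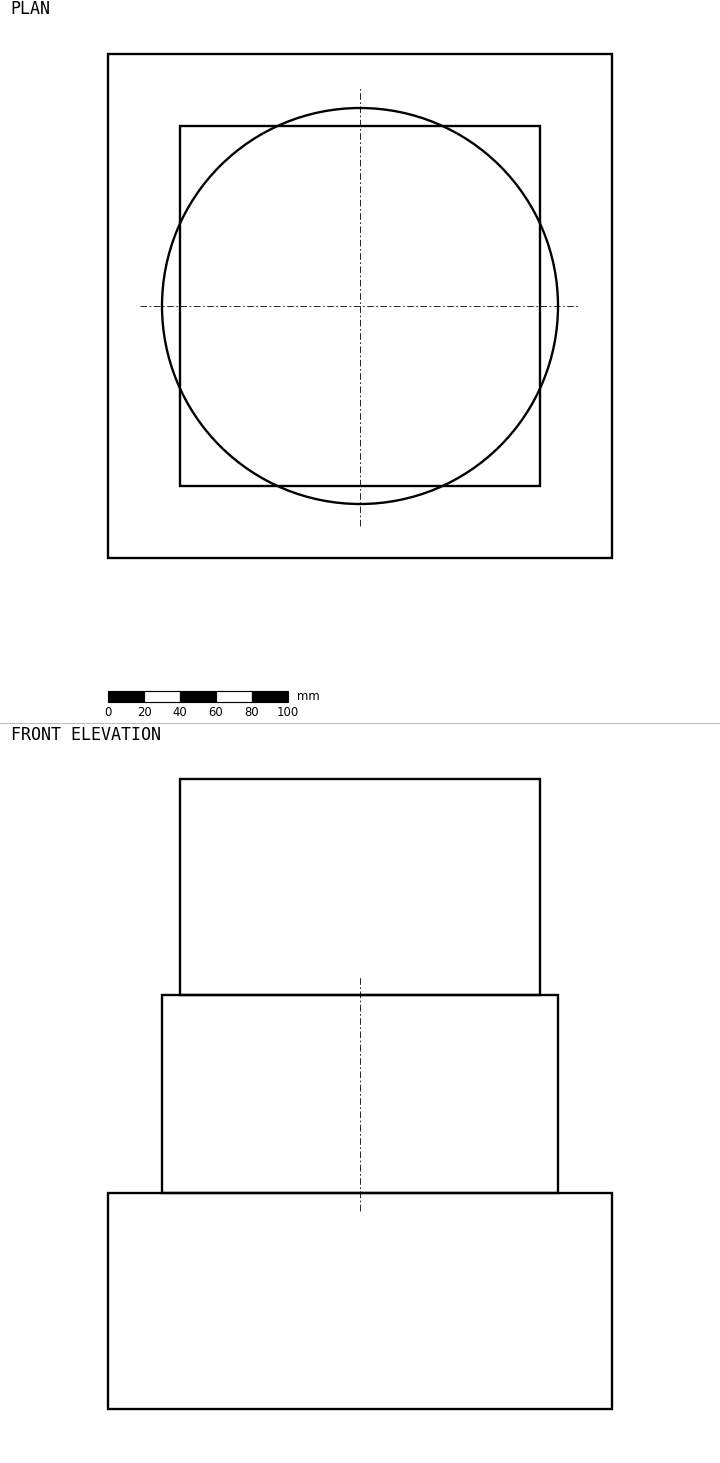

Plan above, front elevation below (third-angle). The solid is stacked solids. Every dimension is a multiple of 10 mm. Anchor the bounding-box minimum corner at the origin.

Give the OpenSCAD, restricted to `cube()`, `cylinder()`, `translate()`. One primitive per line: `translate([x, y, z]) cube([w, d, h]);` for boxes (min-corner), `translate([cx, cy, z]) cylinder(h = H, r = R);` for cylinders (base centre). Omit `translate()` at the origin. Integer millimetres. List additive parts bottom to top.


cube([280, 280, 120]);
translate([140, 140, 120]) cylinder(h = 110, r = 110);
translate([40, 40, 230]) cube([200, 200, 120]);


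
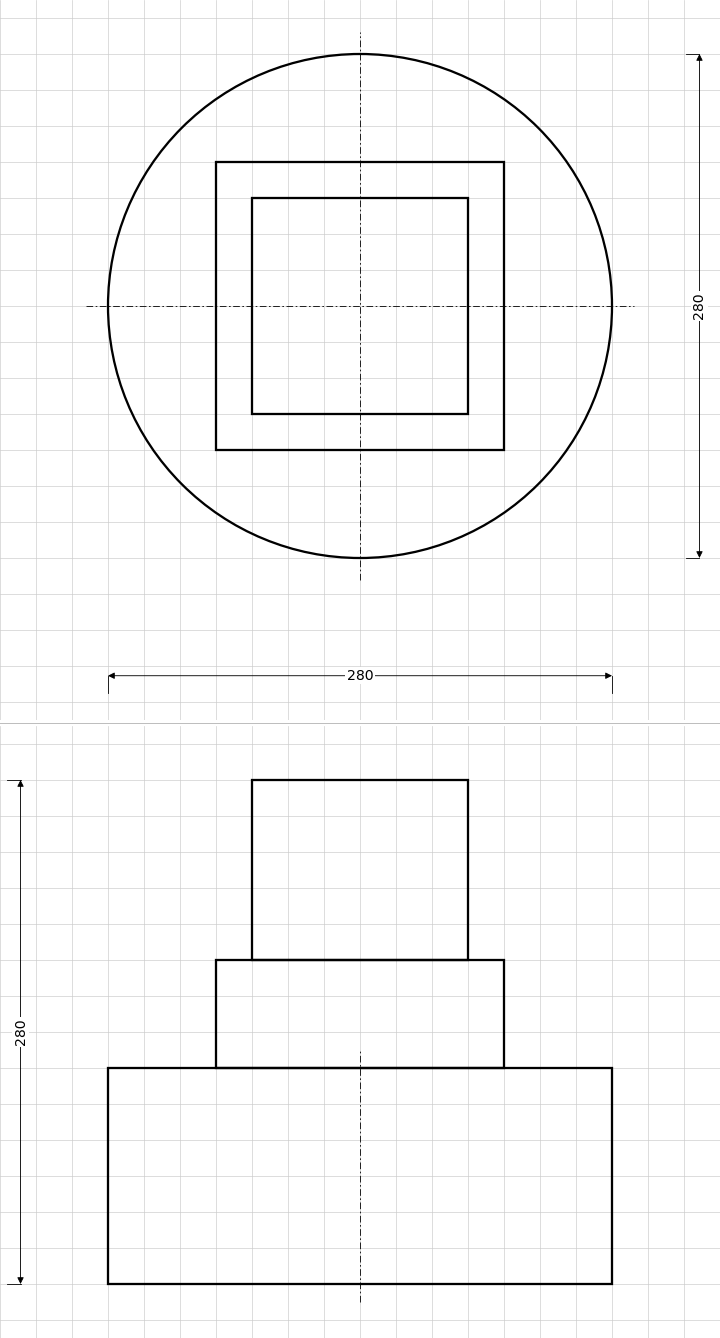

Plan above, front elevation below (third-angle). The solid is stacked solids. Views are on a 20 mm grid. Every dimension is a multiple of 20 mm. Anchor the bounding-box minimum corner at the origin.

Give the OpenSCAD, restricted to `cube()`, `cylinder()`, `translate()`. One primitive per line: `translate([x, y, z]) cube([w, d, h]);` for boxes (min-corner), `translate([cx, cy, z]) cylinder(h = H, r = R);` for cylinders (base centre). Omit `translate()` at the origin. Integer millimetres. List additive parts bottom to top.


translate([140, 140, 0]) cylinder(h = 120, r = 140);
translate([60, 60, 120]) cube([160, 160, 60]);
translate([80, 80, 180]) cube([120, 120, 100]);


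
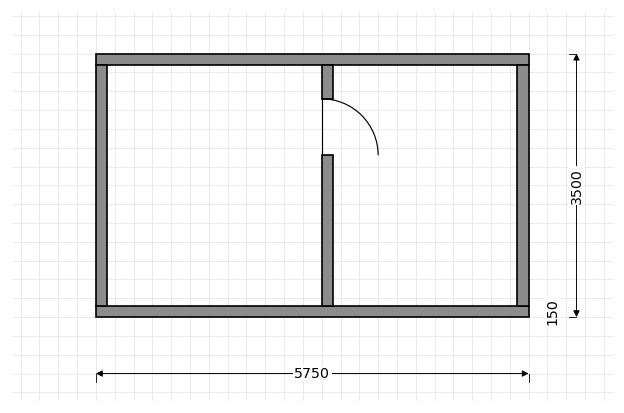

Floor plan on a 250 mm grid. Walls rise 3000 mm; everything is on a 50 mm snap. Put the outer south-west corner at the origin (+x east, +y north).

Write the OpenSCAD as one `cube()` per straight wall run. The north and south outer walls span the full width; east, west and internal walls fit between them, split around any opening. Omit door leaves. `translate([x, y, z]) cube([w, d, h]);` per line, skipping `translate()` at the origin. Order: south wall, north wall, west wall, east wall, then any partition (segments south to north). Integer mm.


cube([5750, 150, 3000]);
translate([0, 3350, 0]) cube([5750, 150, 3000]);
translate([0, 150, 0]) cube([150, 3200, 3000]);
translate([5600, 150, 0]) cube([150, 3200, 3000]);
translate([3000, 150, 0]) cube([150, 2000, 3000]);
translate([3000, 2900, 0]) cube([150, 450, 3000]);


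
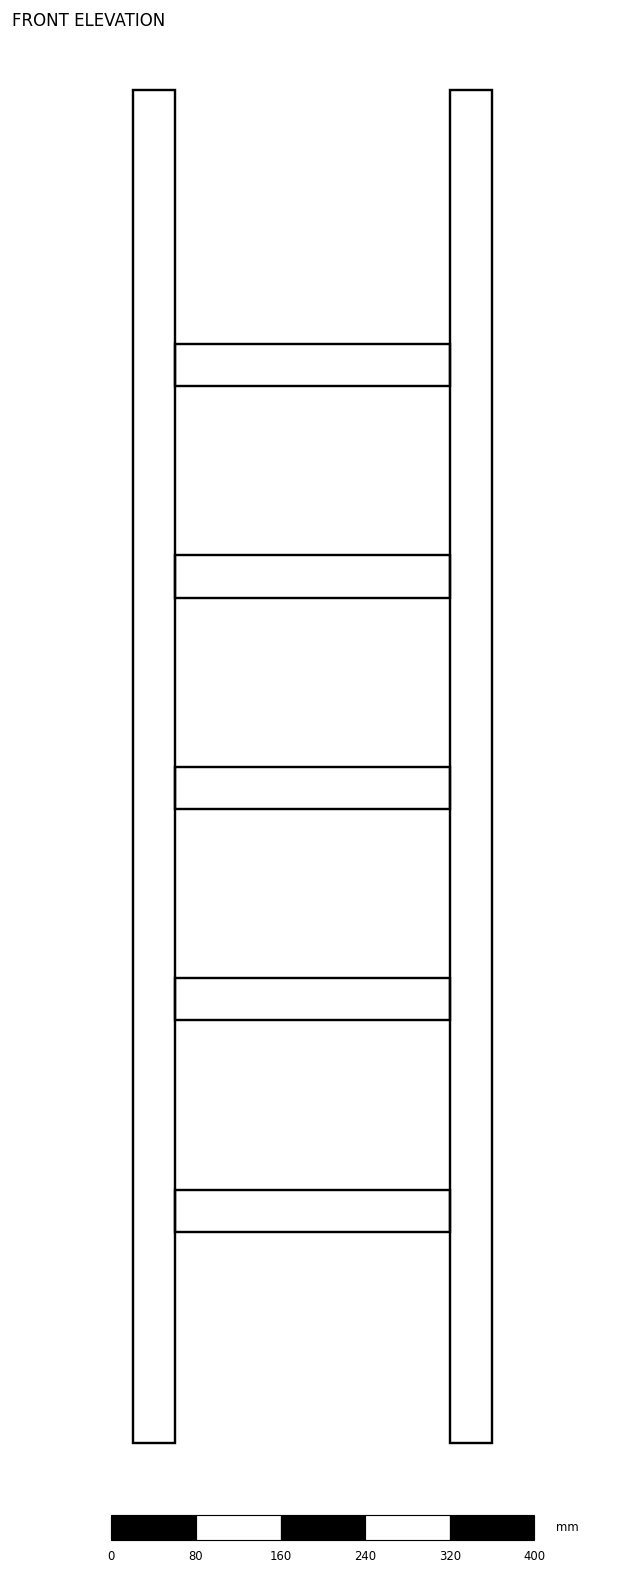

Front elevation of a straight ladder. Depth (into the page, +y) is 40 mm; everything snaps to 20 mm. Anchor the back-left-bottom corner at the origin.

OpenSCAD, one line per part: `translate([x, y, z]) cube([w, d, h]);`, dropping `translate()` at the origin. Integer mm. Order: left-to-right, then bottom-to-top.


cube([40, 40, 1280]);
translate([40, 0, 200]) cube([260, 40, 40]);
translate([40, 0, 400]) cube([260, 40, 40]);
translate([40, 0, 600]) cube([260, 40, 40]);
translate([40, 0, 800]) cube([260, 40, 40]);
translate([40, 0, 1000]) cube([260, 40, 40]);
translate([300, 0, 0]) cube([40, 40, 1280]);
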